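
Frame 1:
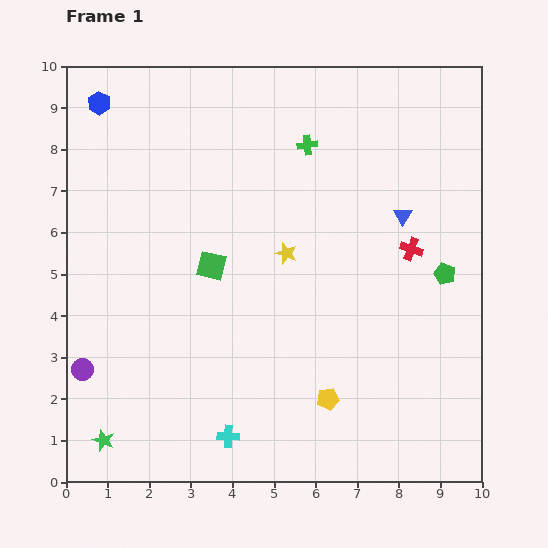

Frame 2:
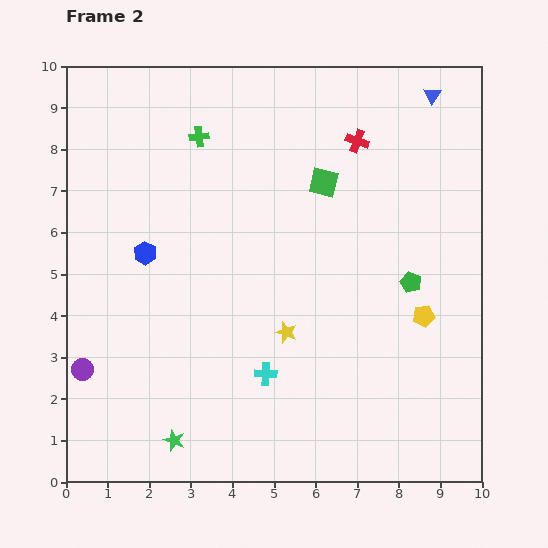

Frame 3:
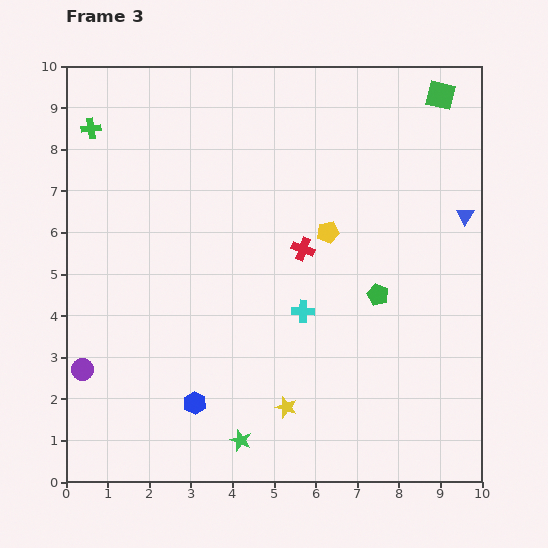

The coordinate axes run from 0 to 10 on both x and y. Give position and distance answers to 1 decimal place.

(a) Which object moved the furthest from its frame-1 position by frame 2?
the blue hexagon

(moved 3.8; next 3.4)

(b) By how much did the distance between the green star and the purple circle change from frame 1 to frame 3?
+2.4

Distance in frame 1: 1.8. Distance in frame 3: 4.2.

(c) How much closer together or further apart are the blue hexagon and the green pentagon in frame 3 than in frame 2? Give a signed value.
-1.3

Distance in frame 2: 6.4. Distance in frame 3: 5.1.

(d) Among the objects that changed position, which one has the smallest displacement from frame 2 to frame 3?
the green pentagon

(moved 0.9)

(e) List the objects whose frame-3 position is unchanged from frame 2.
the purple circle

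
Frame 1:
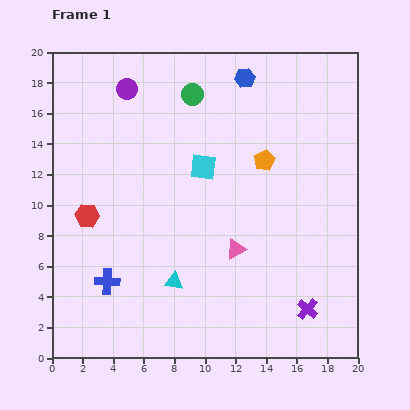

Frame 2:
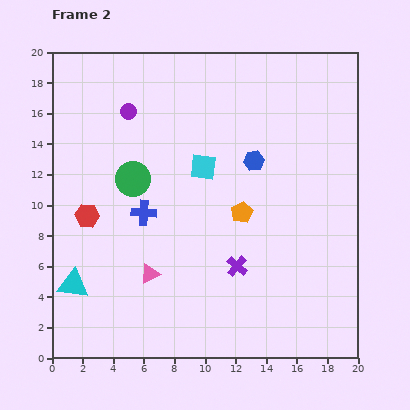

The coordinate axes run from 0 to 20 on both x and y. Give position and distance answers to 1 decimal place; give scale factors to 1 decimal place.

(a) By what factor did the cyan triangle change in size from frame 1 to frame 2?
1.7×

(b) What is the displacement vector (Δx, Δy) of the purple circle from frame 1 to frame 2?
(0.1, -1.5)

The purple circle was at (4.9, 17.6) in frame 1 and (5.0, 16.1) in frame 2.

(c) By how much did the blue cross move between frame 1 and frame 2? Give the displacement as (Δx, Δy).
(2.4, 4.5)

The blue cross was at (3.6, 5.0) in frame 1 and (6.0, 9.5) in frame 2.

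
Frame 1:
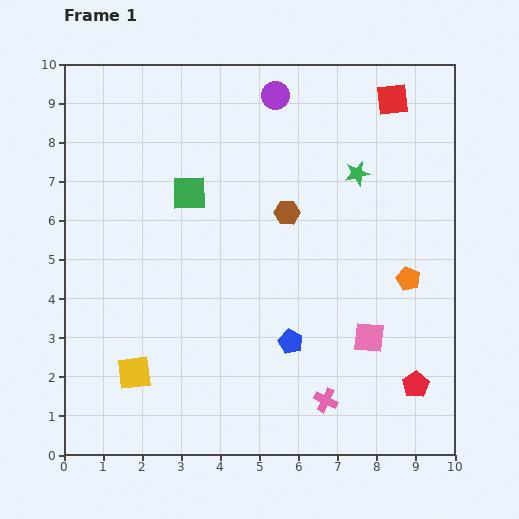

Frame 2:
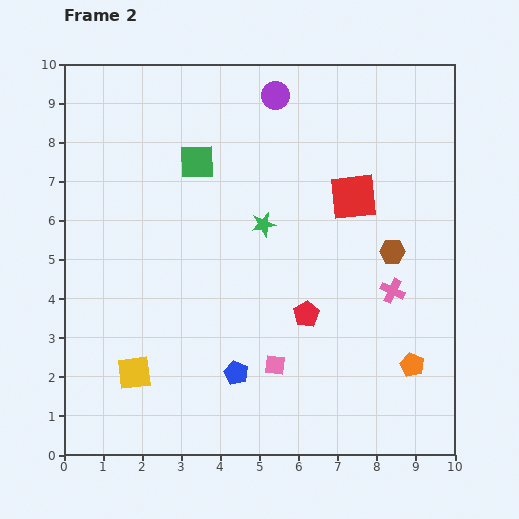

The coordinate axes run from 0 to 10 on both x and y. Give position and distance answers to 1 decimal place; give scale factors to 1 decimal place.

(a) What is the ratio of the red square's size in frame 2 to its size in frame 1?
1.5×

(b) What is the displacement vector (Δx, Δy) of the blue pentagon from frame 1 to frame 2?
(-1.4, -0.8)

The blue pentagon was at (5.8, 2.9) in frame 1 and (4.4, 2.1) in frame 2.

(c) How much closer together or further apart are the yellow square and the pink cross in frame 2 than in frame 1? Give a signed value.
+2.0

Distance in frame 1: 4.9. Distance in frame 2: 6.9.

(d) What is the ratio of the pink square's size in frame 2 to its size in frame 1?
0.6×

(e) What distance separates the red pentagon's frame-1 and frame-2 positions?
3.3

The red pentagon moved from (9.0, 1.8) to (6.2, 3.6), a distance of √(2.8² + 1.8²) ≈ 3.3.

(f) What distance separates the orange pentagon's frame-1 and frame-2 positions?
2.2

The orange pentagon moved from (8.8, 4.5) to (8.9, 2.3), a distance of √(0.1² + 2.2²) ≈ 2.2.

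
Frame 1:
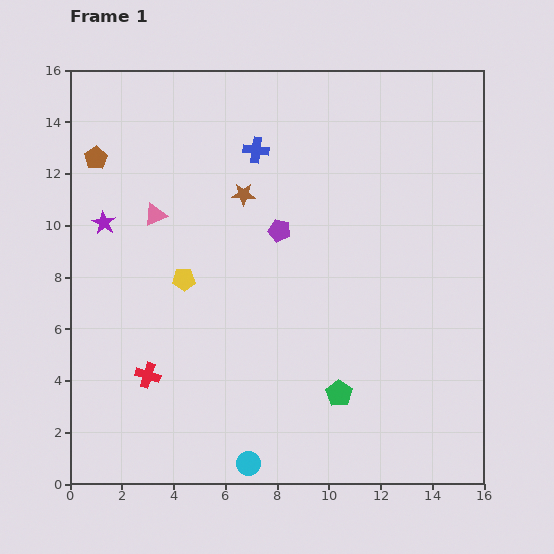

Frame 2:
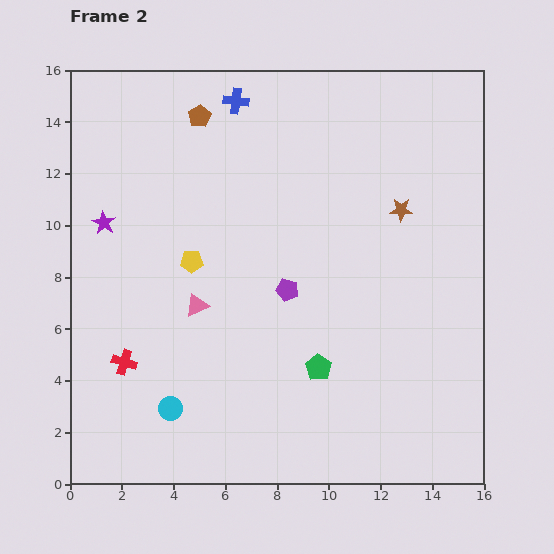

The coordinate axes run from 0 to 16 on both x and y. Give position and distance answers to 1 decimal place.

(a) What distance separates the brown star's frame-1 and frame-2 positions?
6.1

The brown star moved from (6.7, 11.2) to (12.8, 10.6), a distance of √(6.1² + 0.6²) ≈ 6.1.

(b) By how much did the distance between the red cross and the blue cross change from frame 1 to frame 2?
+1.3

Distance in frame 1: 9.7. Distance in frame 2: 11.0.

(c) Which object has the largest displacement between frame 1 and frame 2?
the brown star

(moved 6.1; next 4.3)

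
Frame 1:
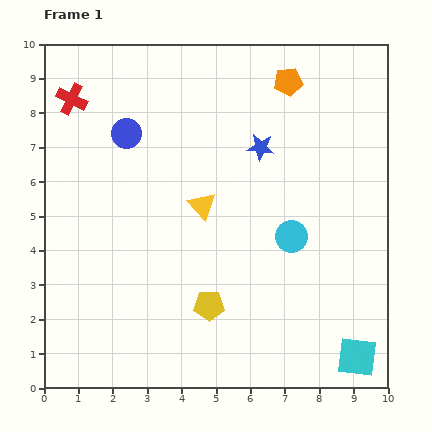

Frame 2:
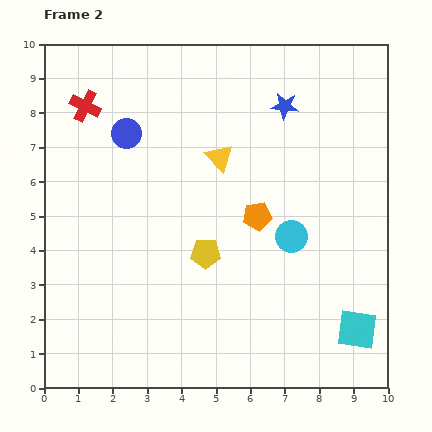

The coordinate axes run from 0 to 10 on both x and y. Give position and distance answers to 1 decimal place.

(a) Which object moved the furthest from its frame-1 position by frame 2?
the orange pentagon

(moved 4.0; next 1.5)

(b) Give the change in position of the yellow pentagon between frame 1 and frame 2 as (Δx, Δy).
(-0.1, 1.5)

The yellow pentagon was at (4.8, 2.4) in frame 1 and (4.7, 3.9) in frame 2.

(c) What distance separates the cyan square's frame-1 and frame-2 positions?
0.8

The cyan square moved from (9.1, 0.9) to (9.1, 1.7), a distance of √(0.0² + 0.8²) ≈ 0.8.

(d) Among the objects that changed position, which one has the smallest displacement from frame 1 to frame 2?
the red cross

(moved 0.4)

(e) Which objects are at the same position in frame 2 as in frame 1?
the blue circle, the cyan circle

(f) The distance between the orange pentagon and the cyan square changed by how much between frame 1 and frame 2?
-3.8

Distance in frame 1: 8.2. Distance in frame 2: 4.4.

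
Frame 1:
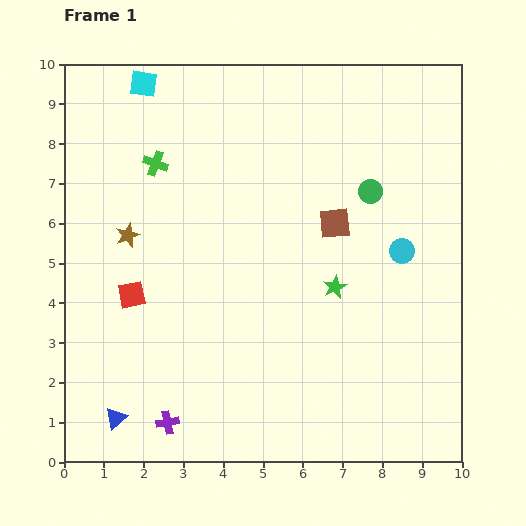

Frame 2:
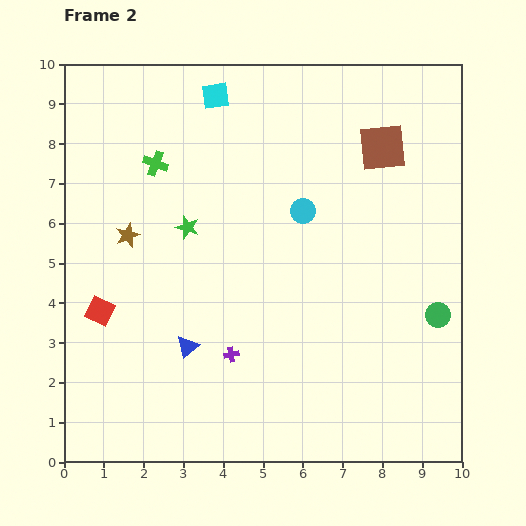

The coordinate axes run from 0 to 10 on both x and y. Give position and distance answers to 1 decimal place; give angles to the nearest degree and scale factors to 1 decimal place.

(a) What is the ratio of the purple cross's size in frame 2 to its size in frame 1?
0.6×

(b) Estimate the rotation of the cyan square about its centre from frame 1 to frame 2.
16° counter-clockwise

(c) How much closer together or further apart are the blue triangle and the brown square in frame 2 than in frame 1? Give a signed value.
-0.4

Distance in frame 1: 7.4. Distance in frame 2: 7.0.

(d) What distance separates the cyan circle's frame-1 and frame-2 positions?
2.7

The cyan circle moved from (8.5, 5.3) to (6.0, 6.3), a distance of √(2.5² + 1.0²) ≈ 2.7.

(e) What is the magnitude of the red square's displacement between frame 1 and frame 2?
0.9

The red square moved from (1.7, 4.2) to (0.9, 3.8), a distance of √(0.8² + 0.4²) ≈ 0.9.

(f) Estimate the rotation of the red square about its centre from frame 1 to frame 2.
37° clockwise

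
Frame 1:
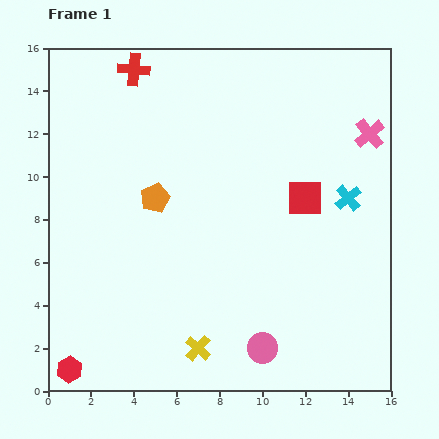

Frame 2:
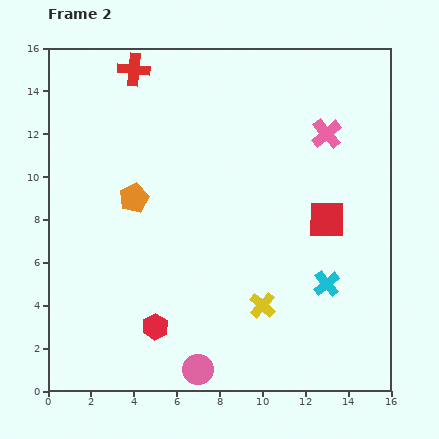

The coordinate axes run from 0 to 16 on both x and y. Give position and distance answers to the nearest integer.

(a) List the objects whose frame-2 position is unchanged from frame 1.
the red cross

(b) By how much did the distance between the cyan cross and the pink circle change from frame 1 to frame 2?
-1

Distance in frame 1: 8. Distance in frame 2: 7.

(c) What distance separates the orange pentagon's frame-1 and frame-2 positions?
1

The orange pentagon moved from (5, 9) to (4, 9), a distance of √(1² + 0²) ≈ 1.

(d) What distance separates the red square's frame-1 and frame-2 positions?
1

The red square moved from (12, 9) to (13, 8), a distance of √(1² + 1²) ≈ 1.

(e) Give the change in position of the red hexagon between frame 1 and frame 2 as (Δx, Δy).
(4, 2)

The red hexagon was at (1, 1) in frame 1 and (5, 3) in frame 2.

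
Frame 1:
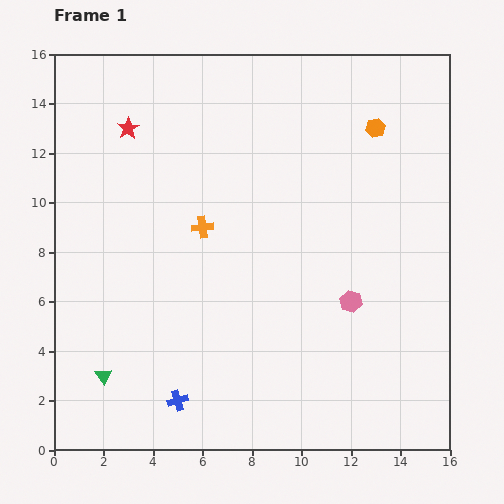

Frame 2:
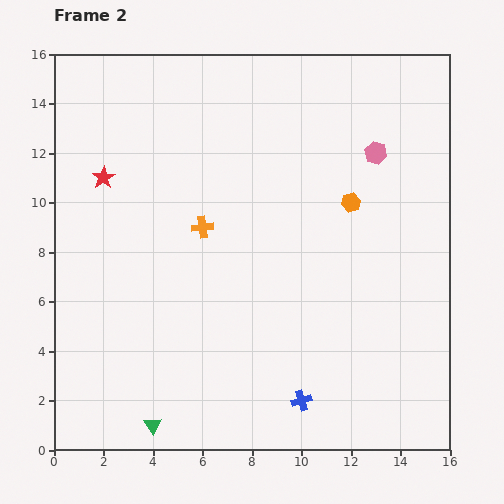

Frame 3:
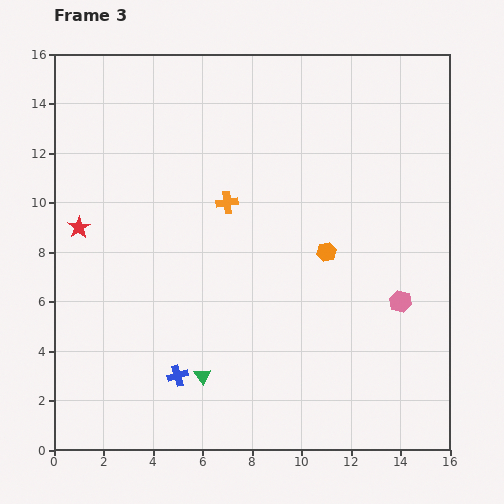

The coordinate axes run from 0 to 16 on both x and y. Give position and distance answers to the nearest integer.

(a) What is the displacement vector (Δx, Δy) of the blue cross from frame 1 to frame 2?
(5, 0)

The blue cross was at (5, 2) in frame 1 and (10, 2) in frame 2.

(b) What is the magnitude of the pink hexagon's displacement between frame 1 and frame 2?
6

The pink hexagon moved from (12, 6) to (13, 12), a distance of √(1² + 6²) ≈ 6.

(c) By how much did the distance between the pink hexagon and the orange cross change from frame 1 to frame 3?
+1

Distance in frame 1: 7. Distance in frame 3: 8.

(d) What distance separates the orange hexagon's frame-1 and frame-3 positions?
5

The orange hexagon moved from (13, 13) to (11, 8), a distance of √(2² + 5²) ≈ 5.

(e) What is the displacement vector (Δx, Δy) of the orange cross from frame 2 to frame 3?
(1, 1)

The orange cross was at (6, 9) in frame 2 and (7, 10) in frame 3.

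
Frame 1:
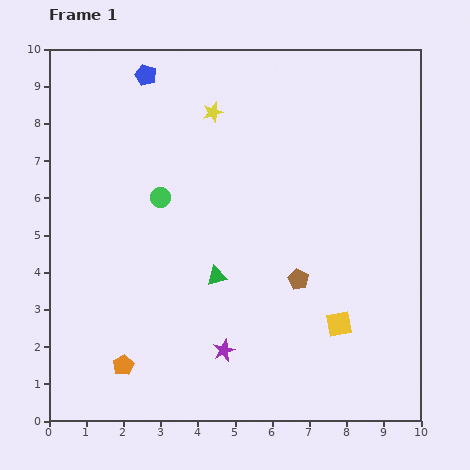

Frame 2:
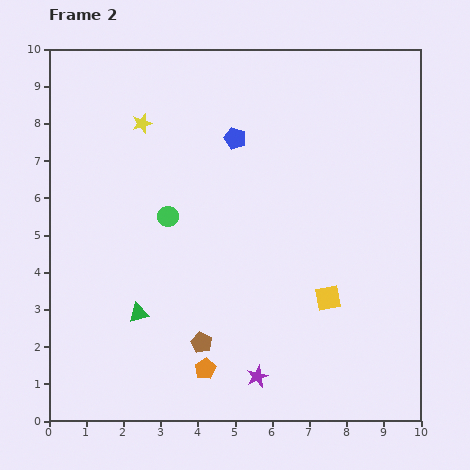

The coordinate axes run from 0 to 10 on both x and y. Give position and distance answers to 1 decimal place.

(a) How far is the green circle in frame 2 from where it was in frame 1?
0.5

The green circle moved from (3.0, 6.0) to (3.2, 5.5), a distance of √(0.2² + 0.5²) ≈ 0.5.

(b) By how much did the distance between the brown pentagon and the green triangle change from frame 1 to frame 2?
-0.3

Distance in frame 1: 2.2. Distance in frame 2: 1.9.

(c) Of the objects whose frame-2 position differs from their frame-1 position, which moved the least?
the green circle

(moved 0.5)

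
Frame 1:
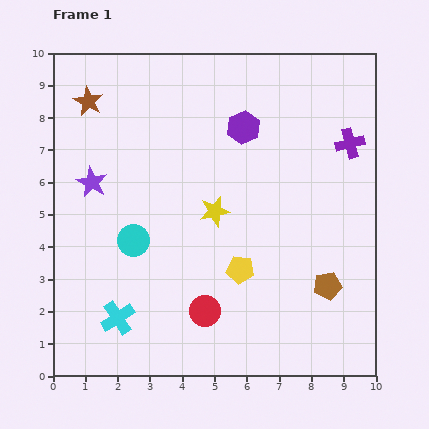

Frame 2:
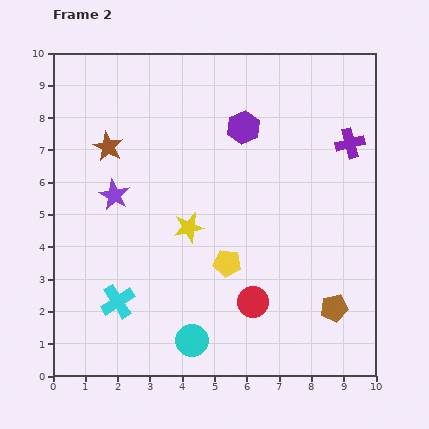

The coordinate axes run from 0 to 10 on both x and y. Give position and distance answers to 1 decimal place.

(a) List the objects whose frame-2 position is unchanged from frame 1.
the purple hexagon, the purple cross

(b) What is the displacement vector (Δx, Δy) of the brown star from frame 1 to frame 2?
(0.6, -1.4)

The brown star was at (1.1, 8.5) in frame 1 and (1.7, 7.1) in frame 2.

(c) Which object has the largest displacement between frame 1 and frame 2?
the cyan circle

(moved 3.6; next 1.5)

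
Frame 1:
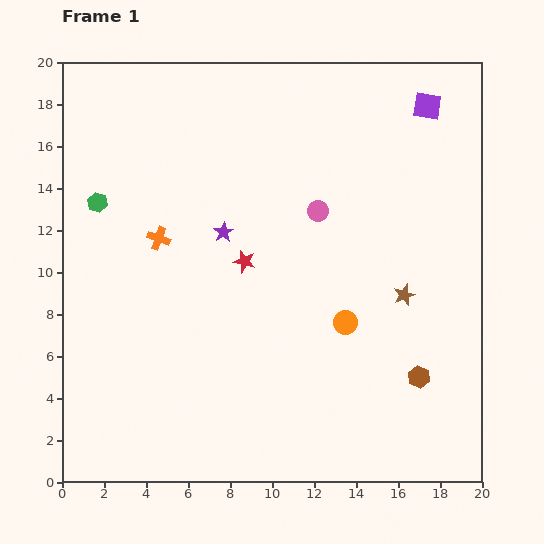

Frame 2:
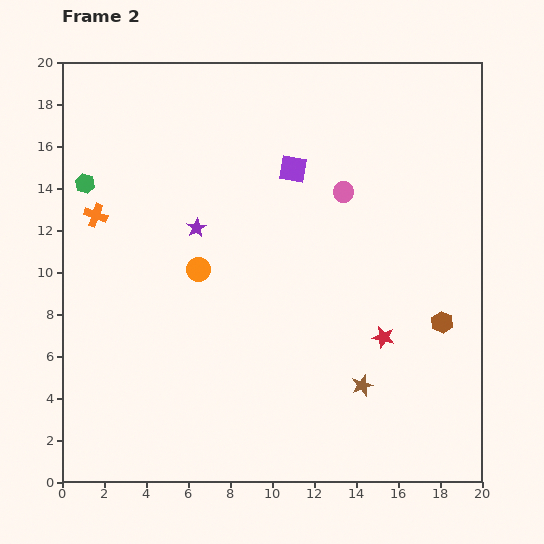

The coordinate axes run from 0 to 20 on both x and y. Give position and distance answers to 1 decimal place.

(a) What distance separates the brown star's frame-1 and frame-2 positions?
4.7

The brown star moved from (16.3, 8.9) to (14.3, 4.6), a distance of √(2.0² + 4.3²) ≈ 4.7.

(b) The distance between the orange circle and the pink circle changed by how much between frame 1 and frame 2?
+2.3

Distance in frame 1: 5.5. Distance in frame 2: 7.8.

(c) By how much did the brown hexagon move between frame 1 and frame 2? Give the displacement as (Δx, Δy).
(1.1, 2.6)

The brown hexagon was at (17.0, 5.0) in frame 1 and (18.1, 7.6) in frame 2.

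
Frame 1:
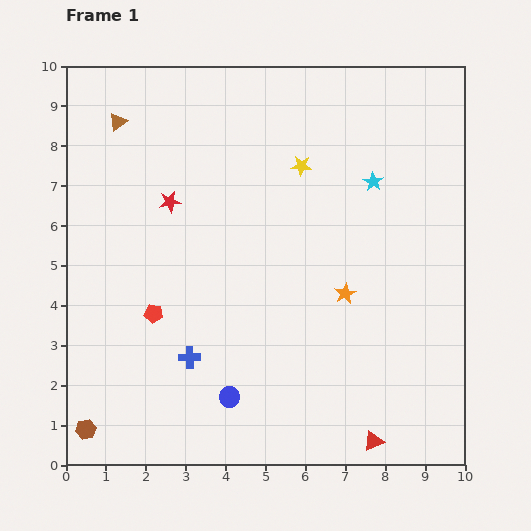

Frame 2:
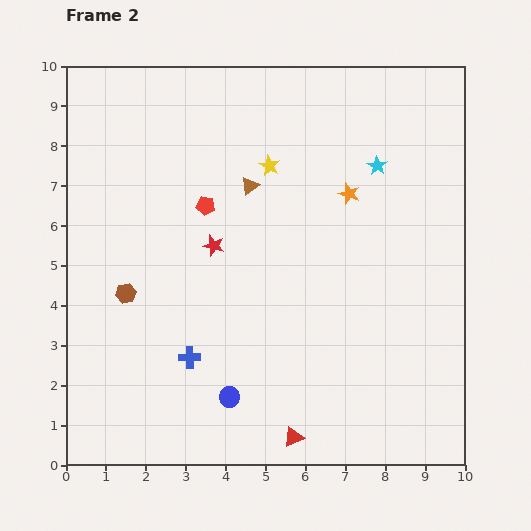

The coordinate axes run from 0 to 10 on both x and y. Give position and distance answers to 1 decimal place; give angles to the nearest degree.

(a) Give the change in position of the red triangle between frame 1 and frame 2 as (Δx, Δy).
(-2.0, 0.1)

The red triangle was at (7.7, 0.6) in frame 1 and (5.7, 0.7) in frame 2.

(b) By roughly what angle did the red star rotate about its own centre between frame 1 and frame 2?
24° clockwise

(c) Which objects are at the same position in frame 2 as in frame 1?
the blue circle, the blue cross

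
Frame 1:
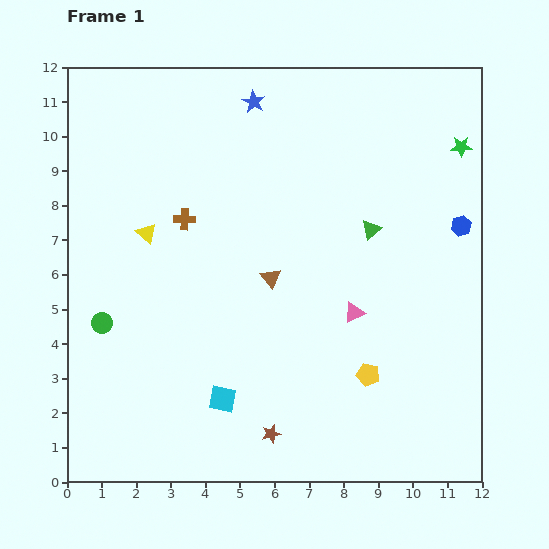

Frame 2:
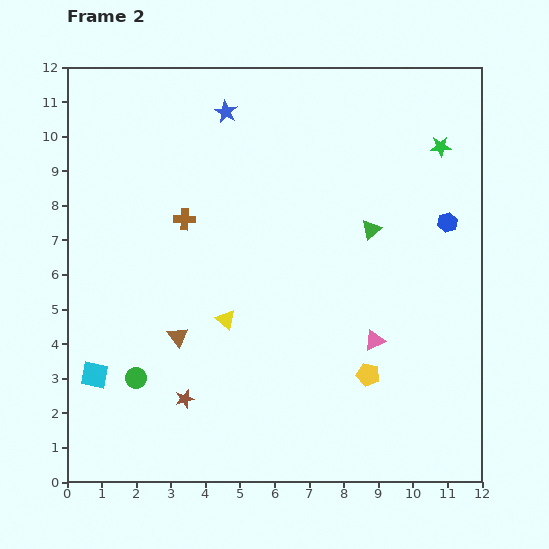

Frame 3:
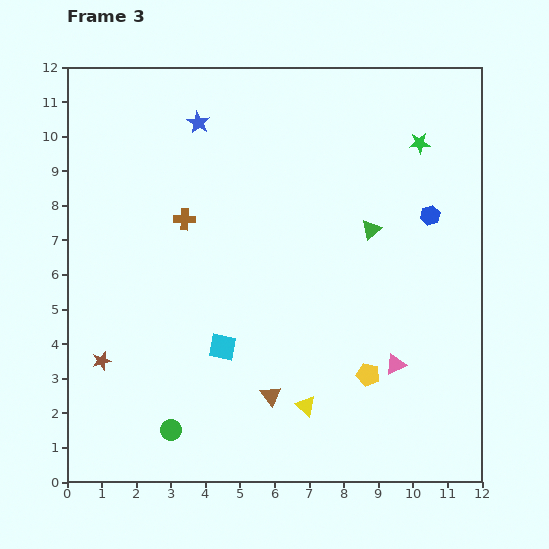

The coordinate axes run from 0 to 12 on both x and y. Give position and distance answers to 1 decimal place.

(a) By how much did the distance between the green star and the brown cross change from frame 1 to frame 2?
-0.6

Distance in frame 1: 8.3. Distance in frame 2: 7.7.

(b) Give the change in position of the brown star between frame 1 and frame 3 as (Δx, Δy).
(-4.9, 2.1)

The brown star was at (5.9, 1.4) in frame 1 and (1.0, 3.5) in frame 3.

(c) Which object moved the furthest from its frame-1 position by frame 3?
the yellow triangle

(moved 6.8; next 5.3)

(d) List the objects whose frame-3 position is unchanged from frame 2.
the brown cross, the green triangle, the yellow pentagon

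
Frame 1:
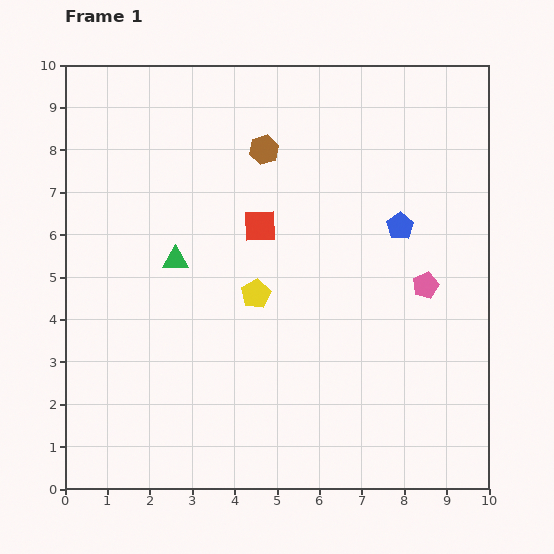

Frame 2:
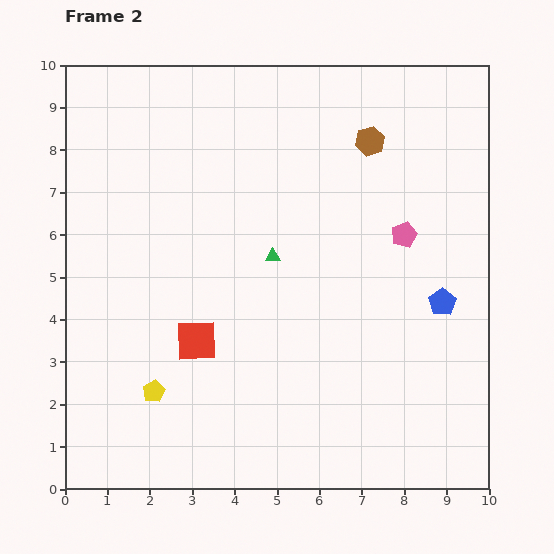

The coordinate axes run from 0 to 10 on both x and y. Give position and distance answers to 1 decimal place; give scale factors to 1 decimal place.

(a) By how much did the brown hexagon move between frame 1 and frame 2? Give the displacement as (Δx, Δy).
(2.5, 0.2)

The brown hexagon was at (4.7, 8.0) in frame 1 and (7.2, 8.2) in frame 2.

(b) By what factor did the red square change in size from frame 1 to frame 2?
1.3×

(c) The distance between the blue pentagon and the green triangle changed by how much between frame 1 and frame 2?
-1.3

Distance in frame 1: 5.4. Distance in frame 2: 4.1.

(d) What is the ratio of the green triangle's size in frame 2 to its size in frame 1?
0.6×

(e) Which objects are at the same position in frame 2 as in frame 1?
none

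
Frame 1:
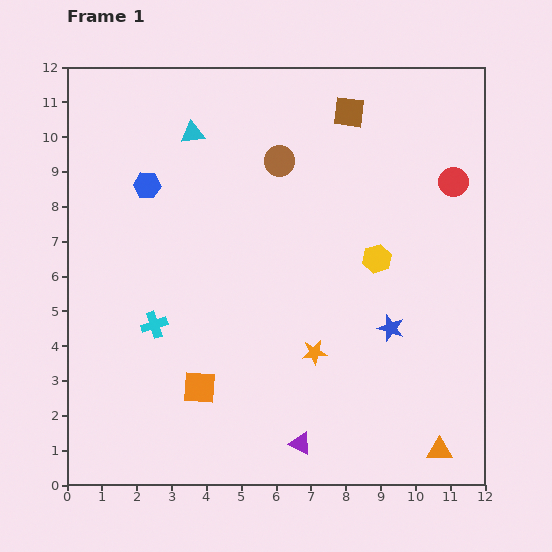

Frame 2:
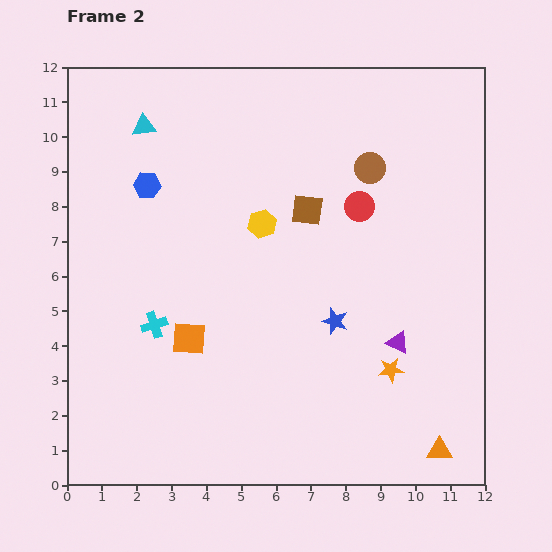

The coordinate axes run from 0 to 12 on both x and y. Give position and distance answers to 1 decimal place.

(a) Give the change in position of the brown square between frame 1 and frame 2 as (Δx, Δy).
(-1.2, -2.8)

The brown square was at (8.1, 10.7) in frame 1 and (6.9, 7.9) in frame 2.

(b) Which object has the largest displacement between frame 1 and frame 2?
the purple triangle

(moved 4.0; next 3.4)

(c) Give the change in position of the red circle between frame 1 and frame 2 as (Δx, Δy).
(-2.7, -0.7)

The red circle was at (11.1, 8.7) in frame 1 and (8.4, 8.0) in frame 2.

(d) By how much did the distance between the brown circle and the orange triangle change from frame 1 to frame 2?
-1.2

Distance in frame 1: 9.5. Distance in frame 2: 8.3.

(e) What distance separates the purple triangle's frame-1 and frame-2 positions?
4.0

The purple triangle moved from (6.7, 1.2) to (9.5, 4.1), a distance of √(2.8² + 2.9²) ≈ 4.0.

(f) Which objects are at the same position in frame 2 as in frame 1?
the orange triangle, the cyan cross, the blue hexagon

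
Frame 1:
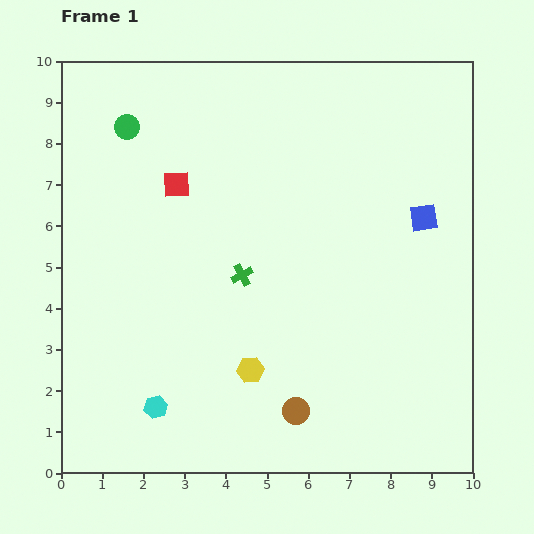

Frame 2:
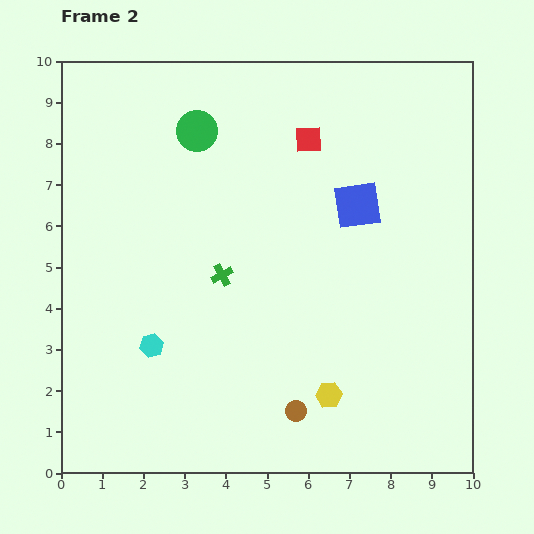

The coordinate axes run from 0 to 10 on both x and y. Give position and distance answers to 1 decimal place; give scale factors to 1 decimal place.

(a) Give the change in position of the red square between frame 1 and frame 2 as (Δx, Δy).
(3.2, 1.1)

The red square was at (2.8, 7.0) in frame 1 and (6.0, 8.1) in frame 2.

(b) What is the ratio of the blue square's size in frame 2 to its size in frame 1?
1.7×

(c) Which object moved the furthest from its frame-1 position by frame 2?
the red square

(moved 3.4; next 2.0)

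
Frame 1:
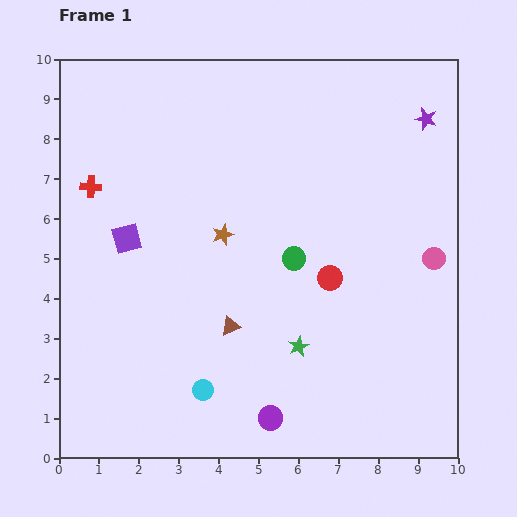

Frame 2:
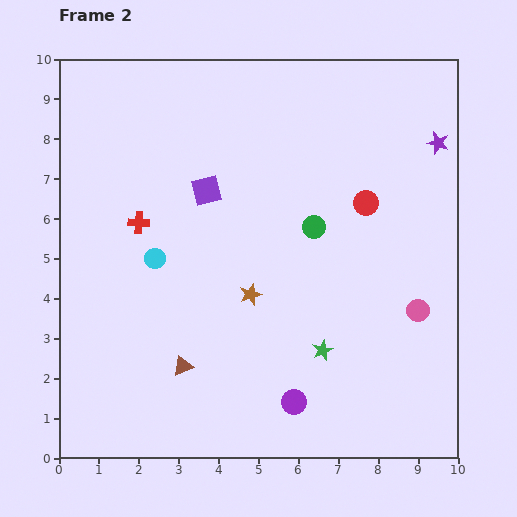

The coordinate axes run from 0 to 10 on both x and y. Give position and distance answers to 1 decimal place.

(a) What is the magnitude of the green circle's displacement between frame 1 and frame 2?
0.9

The green circle moved from (5.9, 5.0) to (6.4, 5.8), a distance of √(0.5² + 0.8²) ≈ 0.9.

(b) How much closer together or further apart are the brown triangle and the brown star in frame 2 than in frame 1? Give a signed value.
+0.2

Distance in frame 1: 2.3. Distance in frame 2: 2.5.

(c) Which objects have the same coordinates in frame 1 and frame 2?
none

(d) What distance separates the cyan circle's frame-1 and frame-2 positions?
3.5

The cyan circle moved from (3.6, 1.7) to (2.4, 5.0), a distance of √(1.2² + 3.3²) ≈ 3.5.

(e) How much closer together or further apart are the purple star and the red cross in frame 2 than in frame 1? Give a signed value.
-0.8

Distance in frame 1: 8.6. Distance in frame 2: 7.8.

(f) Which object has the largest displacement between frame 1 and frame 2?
the cyan circle

(moved 3.5; next 2.3)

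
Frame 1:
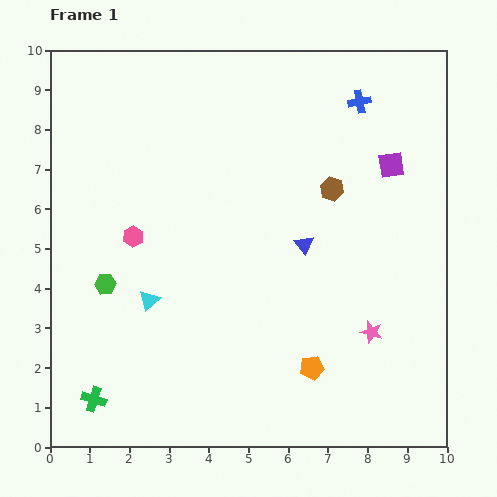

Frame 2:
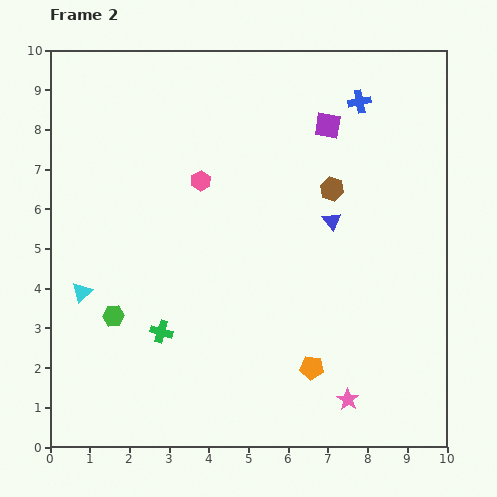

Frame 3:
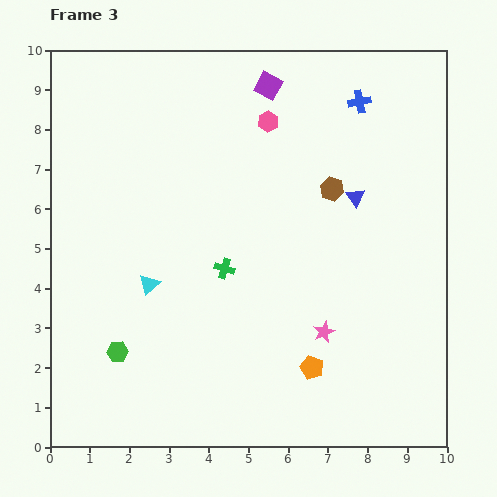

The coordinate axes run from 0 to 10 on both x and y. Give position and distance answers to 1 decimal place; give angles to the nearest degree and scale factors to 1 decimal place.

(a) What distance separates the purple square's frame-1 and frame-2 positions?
1.9

The purple square moved from (8.6, 7.1) to (7.0, 8.1), a distance of √(1.6² + 1.0²) ≈ 1.9.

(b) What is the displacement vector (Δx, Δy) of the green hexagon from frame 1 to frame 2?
(0.2, -0.8)

The green hexagon was at (1.4, 4.1) in frame 1 and (1.6, 3.3) in frame 2.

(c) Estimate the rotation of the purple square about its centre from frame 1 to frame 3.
36° clockwise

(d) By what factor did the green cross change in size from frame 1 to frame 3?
0.8×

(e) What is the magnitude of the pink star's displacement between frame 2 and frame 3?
1.8

The pink star moved from (7.5, 1.2) to (6.9, 2.9), a distance of √(0.6² + 1.7²) ≈ 1.8.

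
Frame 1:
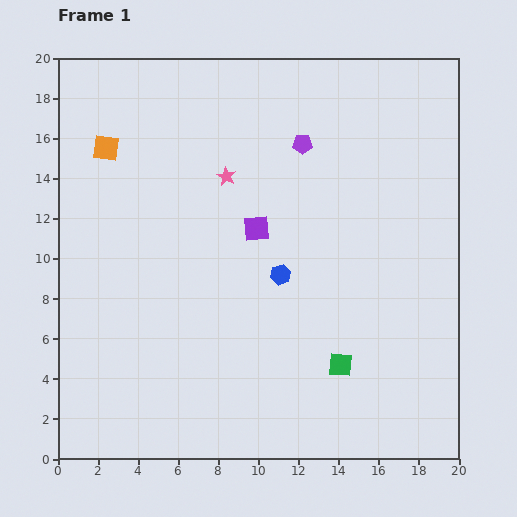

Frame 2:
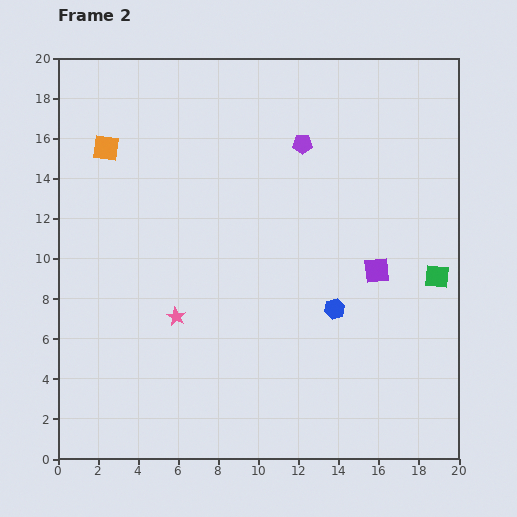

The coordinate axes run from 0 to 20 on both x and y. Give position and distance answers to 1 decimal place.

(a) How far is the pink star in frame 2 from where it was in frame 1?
7.4

The pink star moved from (8.4, 14.1) to (5.9, 7.1), a distance of √(2.5² + 7.0²) ≈ 7.4.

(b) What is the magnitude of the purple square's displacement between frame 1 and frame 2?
6.4

The purple square moved from (9.9, 11.5) to (15.9, 9.4), a distance of √(6.0² + 2.1²) ≈ 6.4.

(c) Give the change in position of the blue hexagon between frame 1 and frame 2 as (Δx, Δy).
(2.7, -1.7)

The blue hexagon was at (11.1, 9.2) in frame 1 and (13.8, 7.5) in frame 2.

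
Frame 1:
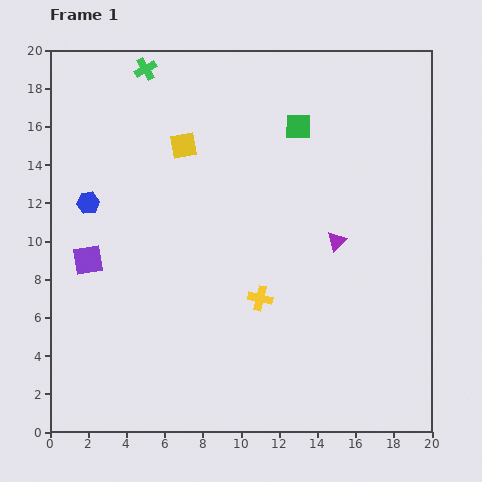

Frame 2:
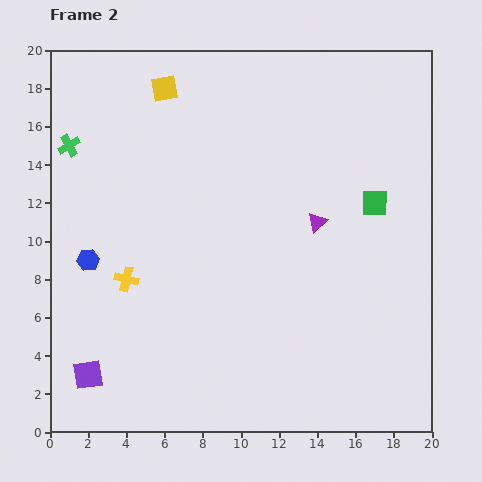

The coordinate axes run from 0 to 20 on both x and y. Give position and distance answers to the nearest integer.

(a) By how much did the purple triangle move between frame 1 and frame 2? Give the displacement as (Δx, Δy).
(-1, 1)

The purple triangle was at (15, 10) in frame 1 and (14, 11) in frame 2.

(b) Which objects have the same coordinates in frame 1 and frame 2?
none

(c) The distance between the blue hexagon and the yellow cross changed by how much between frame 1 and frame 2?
-8

Distance in frame 1: 10. Distance in frame 2: 2.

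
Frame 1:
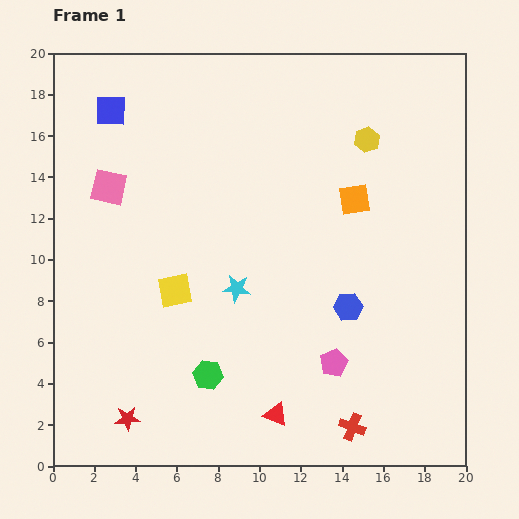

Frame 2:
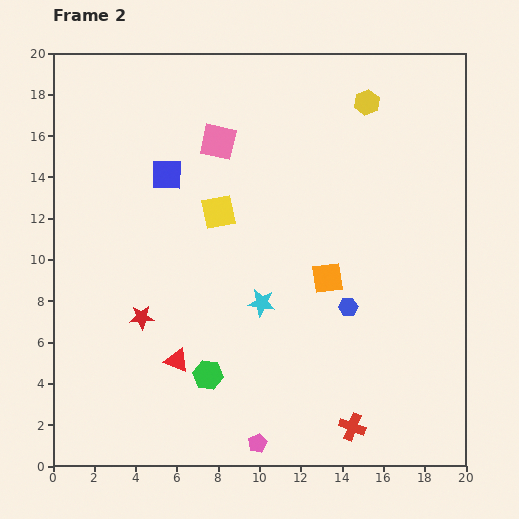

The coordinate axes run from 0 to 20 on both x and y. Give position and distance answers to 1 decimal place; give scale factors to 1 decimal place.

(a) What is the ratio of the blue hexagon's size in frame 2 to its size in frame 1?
0.6×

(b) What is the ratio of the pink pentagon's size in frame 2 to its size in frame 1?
0.7×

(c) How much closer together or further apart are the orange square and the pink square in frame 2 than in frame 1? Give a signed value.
-3.4

Distance in frame 1: 11.9. Distance in frame 2: 8.5.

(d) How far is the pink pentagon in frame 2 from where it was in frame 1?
5.4

The pink pentagon moved from (13.6, 5.0) to (9.9, 1.1), a distance of √(3.7² + 3.9²) ≈ 5.4.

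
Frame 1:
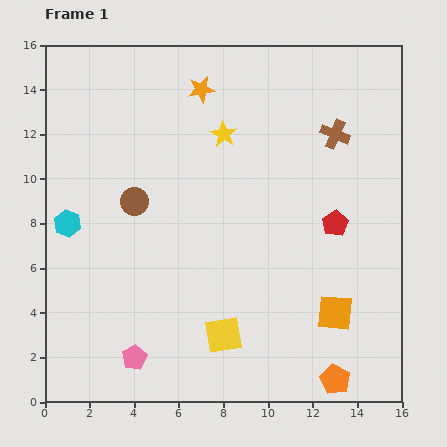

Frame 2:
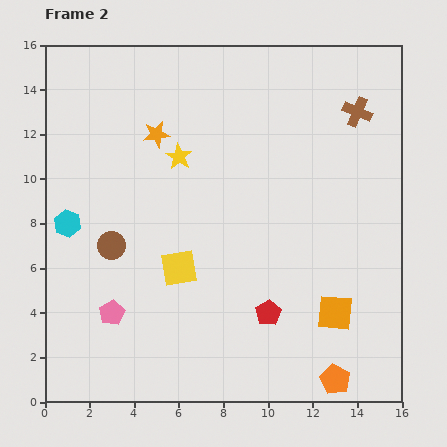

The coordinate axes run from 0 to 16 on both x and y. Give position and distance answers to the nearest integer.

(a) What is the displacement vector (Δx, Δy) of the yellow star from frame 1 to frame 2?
(-2, -1)

The yellow star was at (8, 12) in frame 1 and (6, 11) in frame 2.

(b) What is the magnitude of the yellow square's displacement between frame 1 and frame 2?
4

The yellow square moved from (8, 3) to (6, 6), a distance of √(2² + 3²) ≈ 4.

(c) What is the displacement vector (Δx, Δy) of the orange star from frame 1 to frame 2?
(-2, -2)

The orange star was at (7, 14) in frame 1 and (5, 12) in frame 2.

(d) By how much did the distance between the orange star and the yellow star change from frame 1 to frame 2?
-1

Distance in frame 1: 2. Distance in frame 2: 1.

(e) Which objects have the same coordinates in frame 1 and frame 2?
the orange pentagon, the orange square, the cyan hexagon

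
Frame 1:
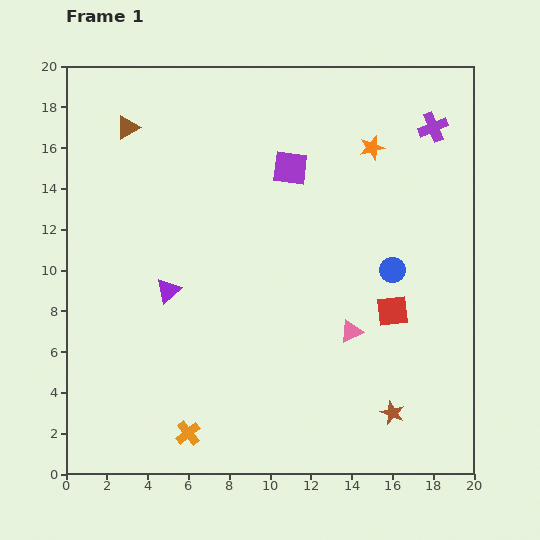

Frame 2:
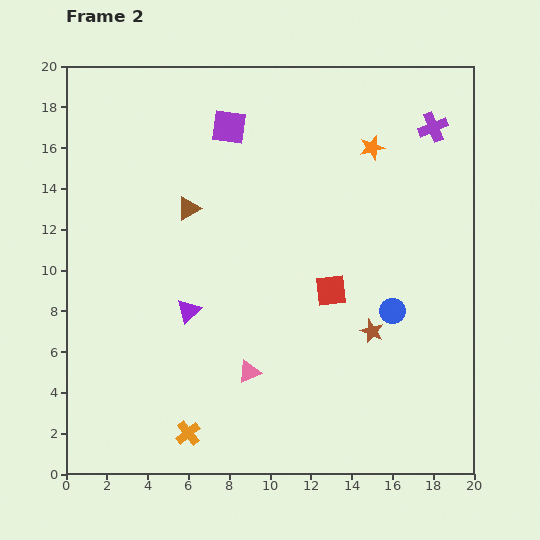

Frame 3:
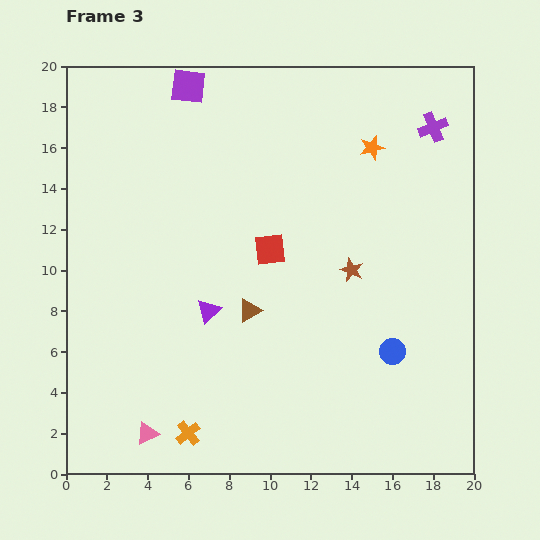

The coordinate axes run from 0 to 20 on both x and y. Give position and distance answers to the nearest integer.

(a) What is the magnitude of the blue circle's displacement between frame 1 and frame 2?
2

The blue circle moved from (16, 10) to (16, 8), a distance of √(0² + 2²) ≈ 2.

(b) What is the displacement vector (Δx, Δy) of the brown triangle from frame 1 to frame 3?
(6, -9)

The brown triangle was at (3, 17) in frame 1 and (9, 8) in frame 3.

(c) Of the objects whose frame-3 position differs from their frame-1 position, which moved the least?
the purple triangle

(moved 2)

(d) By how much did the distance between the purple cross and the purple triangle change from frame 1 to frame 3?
-1

Distance in frame 1: 15. Distance in frame 3: 14.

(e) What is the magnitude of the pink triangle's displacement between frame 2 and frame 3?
6

The pink triangle moved from (9, 5) to (4, 2), a distance of √(5² + 3²) ≈ 6.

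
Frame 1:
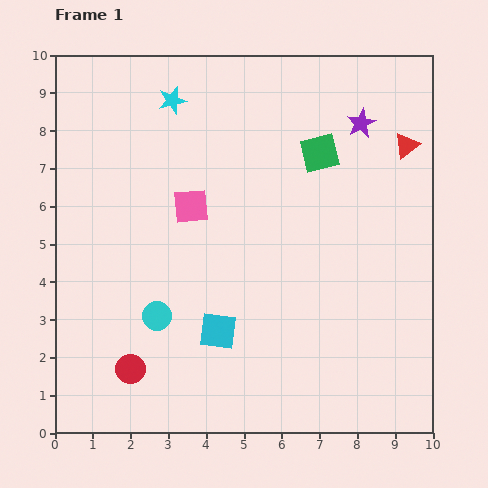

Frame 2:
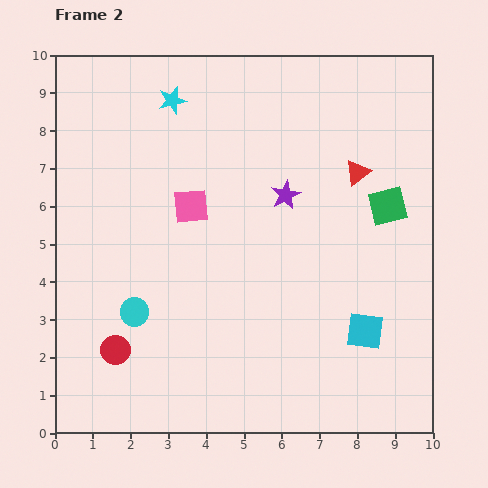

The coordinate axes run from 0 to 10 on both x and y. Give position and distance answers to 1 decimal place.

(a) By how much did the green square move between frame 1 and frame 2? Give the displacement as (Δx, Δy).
(1.8, -1.4)

The green square was at (7.0, 7.4) in frame 1 and (8.8, 6.0) in frame 2.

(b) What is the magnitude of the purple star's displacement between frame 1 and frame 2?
2.8

The purple star moved from (8.1, 8.2) to (6.1, 6.3), a distance of √(2.0² + 1.9²) ≈ 2.8.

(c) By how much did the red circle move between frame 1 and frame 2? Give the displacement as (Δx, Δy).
(-0.4, 0.5)

The red circle was at (2.0, 1.7) in frame 1 and (1.6, 2.2) in frame 2.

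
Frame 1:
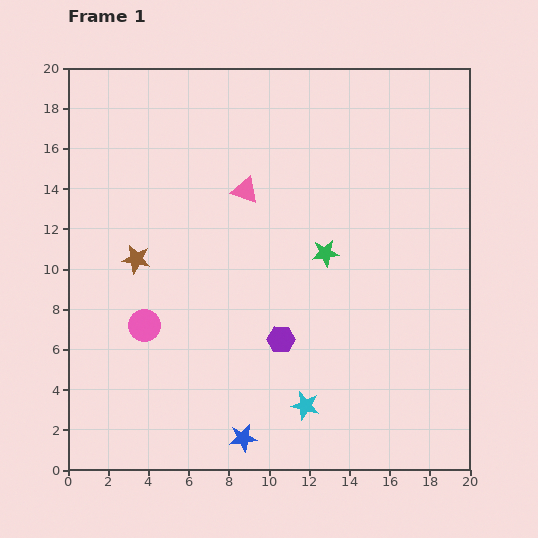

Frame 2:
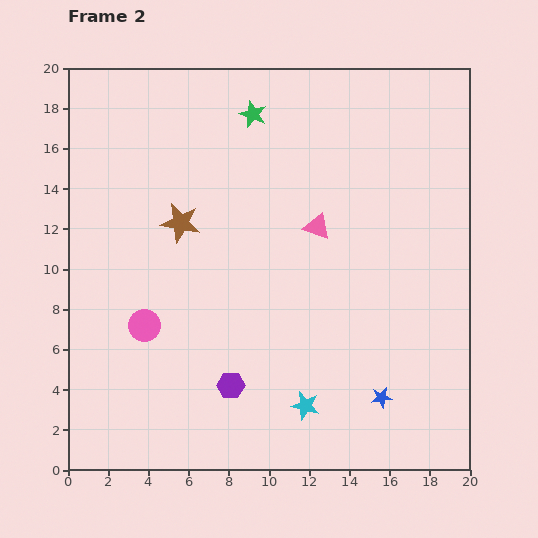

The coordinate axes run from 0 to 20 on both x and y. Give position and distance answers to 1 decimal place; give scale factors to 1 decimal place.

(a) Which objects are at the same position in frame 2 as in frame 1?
the pink circle, the cyan star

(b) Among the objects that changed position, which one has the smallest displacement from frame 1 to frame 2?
the brown star

(moved 2.8)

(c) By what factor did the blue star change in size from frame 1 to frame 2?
0.8×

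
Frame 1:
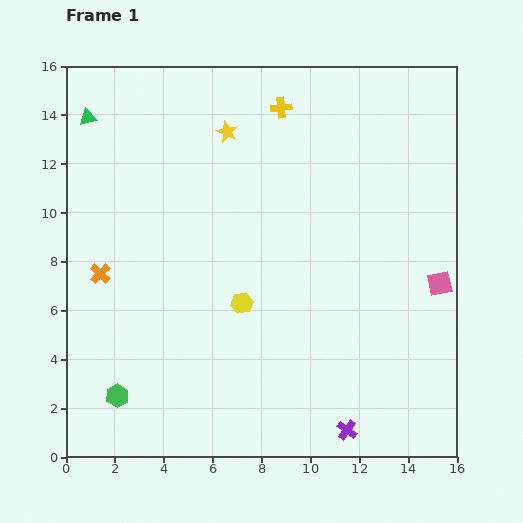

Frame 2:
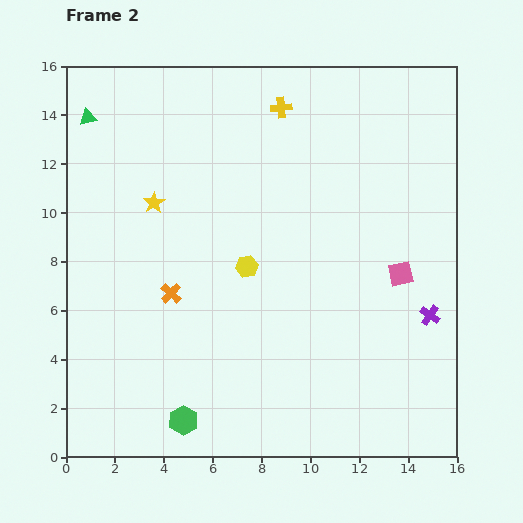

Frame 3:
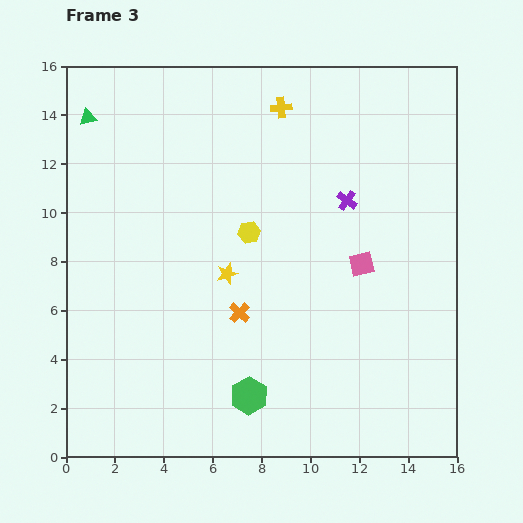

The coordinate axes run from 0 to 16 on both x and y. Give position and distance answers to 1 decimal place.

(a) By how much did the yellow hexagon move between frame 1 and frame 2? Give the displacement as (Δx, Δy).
(0.2, 1.5)

The yellow hexagon was at (7.2, 6.3) in frame 1 and (7.4, 7.8) in frame 2.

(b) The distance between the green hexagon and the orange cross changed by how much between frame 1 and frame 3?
-1.6

Distance in frame 1: 5.0. Distance in frame 3: 3.4.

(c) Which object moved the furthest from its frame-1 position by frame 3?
the purple cross

(moved 9.4; next 5.9)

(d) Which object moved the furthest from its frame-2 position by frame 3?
the purple cross

(moved 5.8; next 4.2)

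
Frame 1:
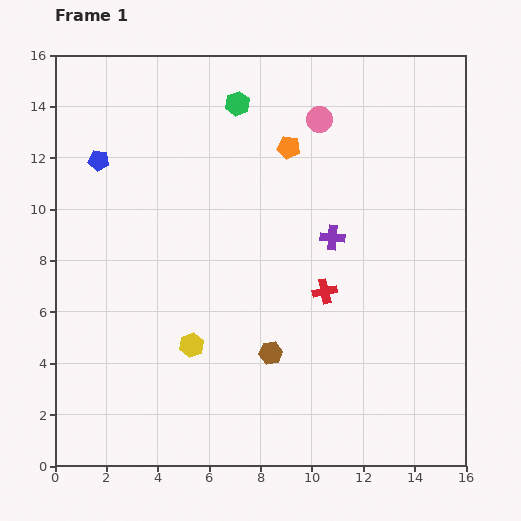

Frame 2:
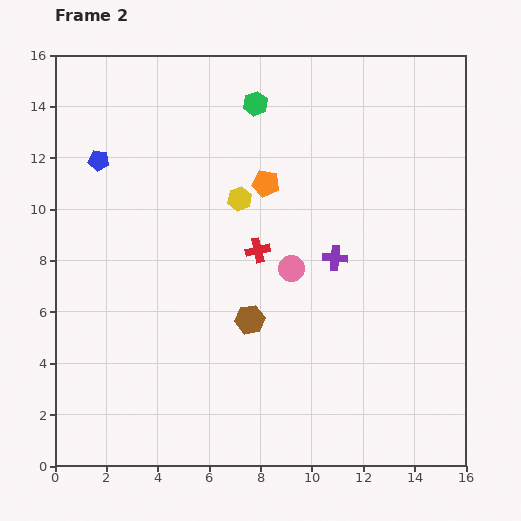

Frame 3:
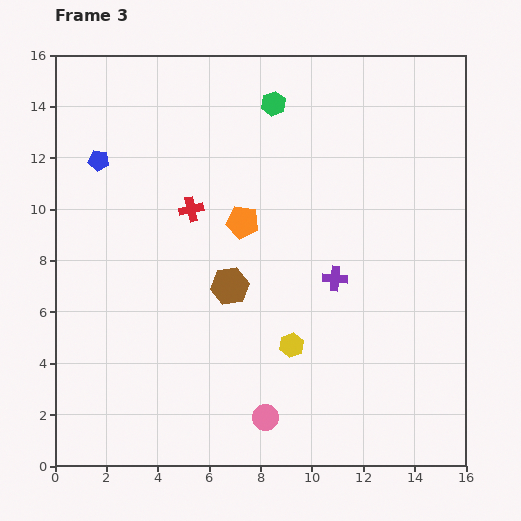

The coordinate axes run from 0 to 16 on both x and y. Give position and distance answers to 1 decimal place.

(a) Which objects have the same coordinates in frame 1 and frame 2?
the blue pentagon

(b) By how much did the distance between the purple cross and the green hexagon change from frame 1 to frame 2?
+0.4

Distance in frame 1: 6.4. Distance in frame 2: 6.8.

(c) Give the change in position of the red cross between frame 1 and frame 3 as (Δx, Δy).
(-5.2, 3.2)

The red cross was at (10.5, 6.8) in frame 1 and (5.3, 10.0) in frame 3.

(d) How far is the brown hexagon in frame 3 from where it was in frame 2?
1.5

The brown hexagon moved from (7.6, 5.7) to (6.8, 7.0), a distance of √(0.8² + 1.3²) ≈ 1.5.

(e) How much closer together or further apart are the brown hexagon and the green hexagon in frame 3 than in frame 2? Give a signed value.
-1.1

Distance in frame 2: 8.4. Distance in frame 3: 7.3.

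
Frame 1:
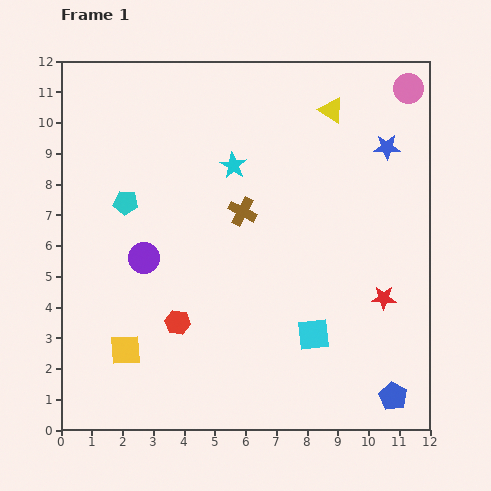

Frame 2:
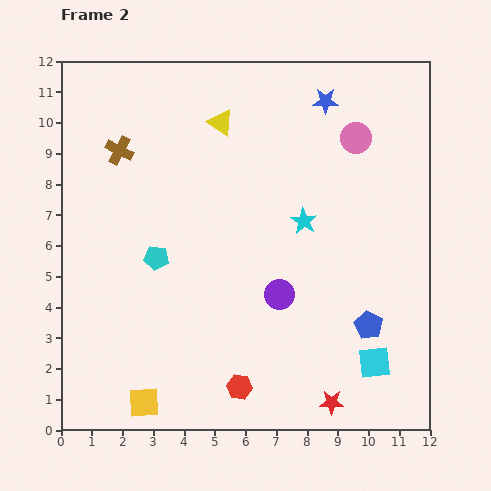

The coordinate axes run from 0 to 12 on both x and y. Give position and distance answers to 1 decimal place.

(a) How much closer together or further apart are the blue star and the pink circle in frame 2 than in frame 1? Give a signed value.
-0.4

Distance in frame 1: 2.0. Distance in frame 2: 1.6.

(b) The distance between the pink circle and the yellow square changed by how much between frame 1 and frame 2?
-1.5

Distance in frame 1: 12.5. Distance in frame 2: 11.0.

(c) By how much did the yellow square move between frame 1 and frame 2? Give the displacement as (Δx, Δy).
(0.6, -1.7)

The yellow square was at (2.1, 2.6) in frame 1 and (2.7, 0.9) in frame 2.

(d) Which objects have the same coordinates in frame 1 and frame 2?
none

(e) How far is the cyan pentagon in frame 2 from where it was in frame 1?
2.1

The cyan pentagon moved from (2.1, 7.4) to (3.1, 5.6), a distance of √(1.0² + 1.8²) ≈ 2.1.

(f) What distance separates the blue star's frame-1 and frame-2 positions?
2.5

The blue star moved from (10.6, 9.2) to (8.6, 10.7), a distance of √(2.0² + 1.5²) ≈ 2.5.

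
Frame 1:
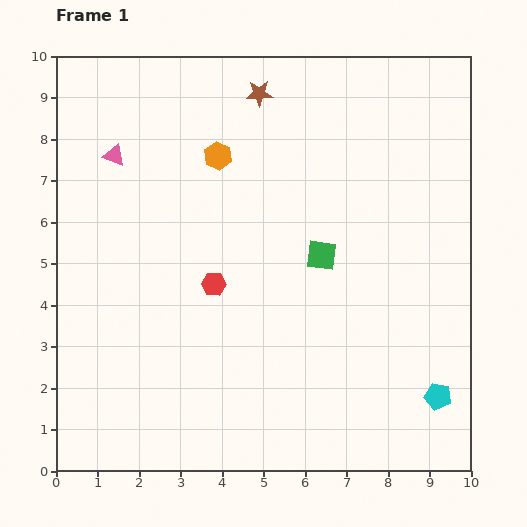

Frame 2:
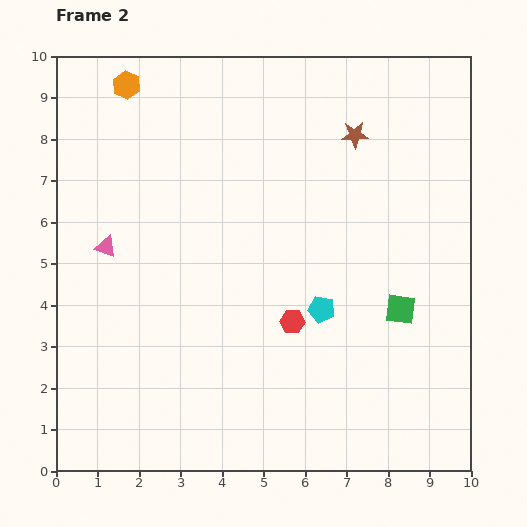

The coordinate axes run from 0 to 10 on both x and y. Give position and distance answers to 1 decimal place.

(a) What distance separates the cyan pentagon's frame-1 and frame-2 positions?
3.5

The cyan pentagon moved from (9.2, 1.8) to (6.4, 3.9), a distance of √(2.8² + 2.1²) ≈ 3.5.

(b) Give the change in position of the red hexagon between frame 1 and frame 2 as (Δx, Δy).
(1.9, -0.9)

The red hexagon was at (3.8, 4.5) in frame 1 and (5.7, 3.6) in frame 2.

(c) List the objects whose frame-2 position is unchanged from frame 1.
none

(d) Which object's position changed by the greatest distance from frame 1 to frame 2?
the cyan pentagon

(moved 3.5; next 2.8)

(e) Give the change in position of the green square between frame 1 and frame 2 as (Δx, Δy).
(1.9, -1.3)

The green square was at (6.4, 5.2) in frame 1 and (8.3, 3.9) in frame 2.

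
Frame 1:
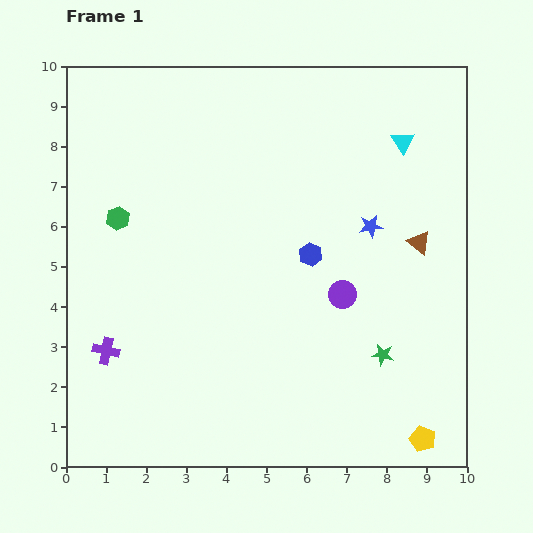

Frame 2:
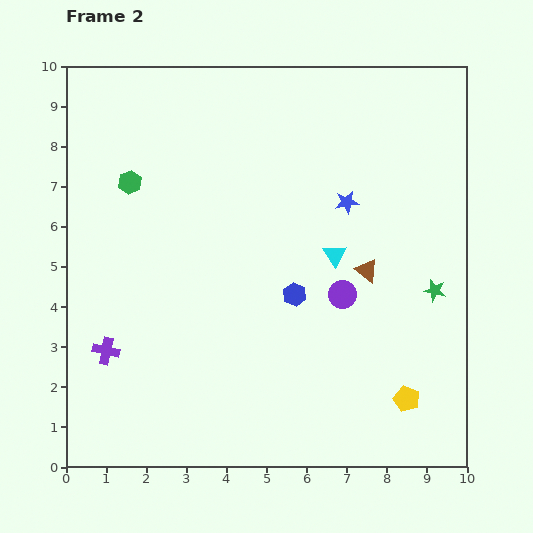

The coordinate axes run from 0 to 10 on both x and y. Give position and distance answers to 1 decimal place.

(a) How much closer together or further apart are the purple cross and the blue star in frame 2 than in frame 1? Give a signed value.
-0.3

Distance in frame 1: 7.3. Distance in frame 2: 7.0.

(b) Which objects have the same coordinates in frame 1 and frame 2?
the purple cross, the purple circle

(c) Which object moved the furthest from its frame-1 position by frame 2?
the cyan triangle

(moved 3.3; next 2.1)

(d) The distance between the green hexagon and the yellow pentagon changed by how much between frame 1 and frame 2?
-0.6

Distance in frame 1: 9.4. Distance in frame 2: 8.8.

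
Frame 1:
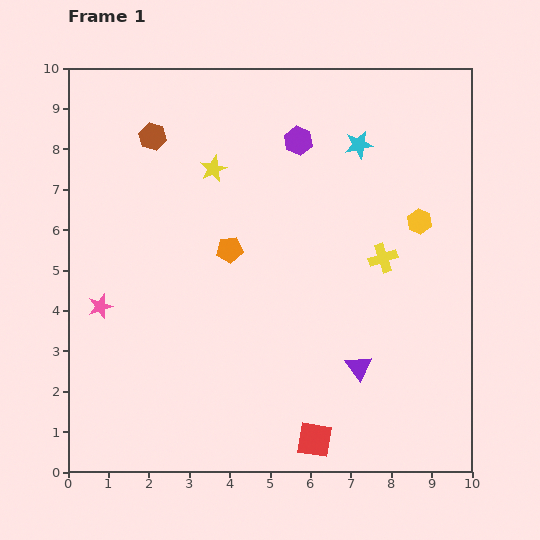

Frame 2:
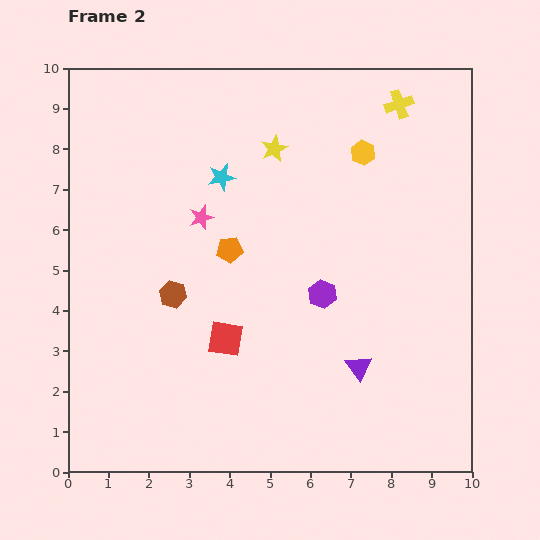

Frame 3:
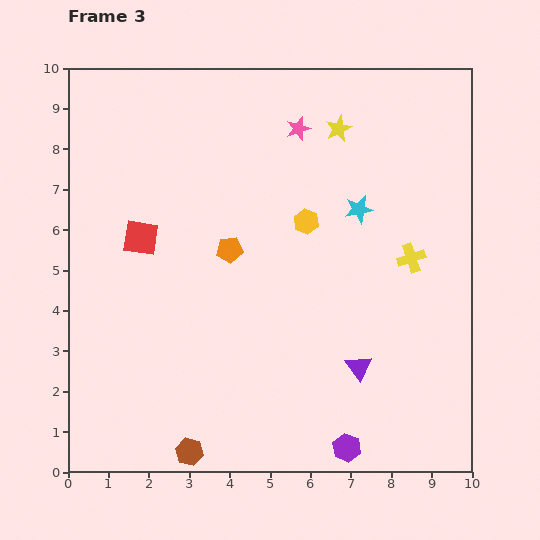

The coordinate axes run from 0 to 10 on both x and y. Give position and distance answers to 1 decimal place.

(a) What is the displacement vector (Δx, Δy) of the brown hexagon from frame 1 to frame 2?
(0.5, -3.9)

The brown hexagon was at (2.1, 8.3) in frame 1 and (2.6, 4.4) in frame 2.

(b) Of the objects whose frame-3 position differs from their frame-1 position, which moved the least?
the yellow cross

(moved 0.7)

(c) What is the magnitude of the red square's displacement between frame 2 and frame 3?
3.3

The red square moved from (3.9, 3.3) to (1.8, 5.8), a distance of √(2.1² + 2.5²) ≈ 3.3.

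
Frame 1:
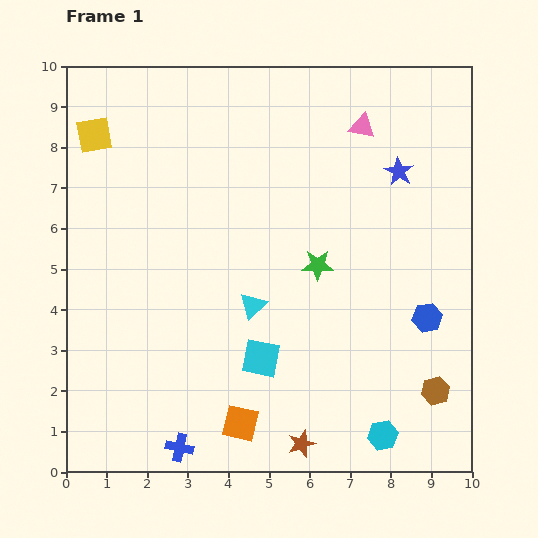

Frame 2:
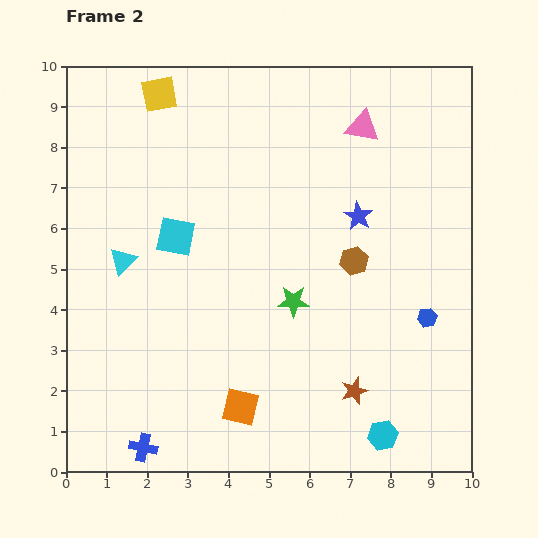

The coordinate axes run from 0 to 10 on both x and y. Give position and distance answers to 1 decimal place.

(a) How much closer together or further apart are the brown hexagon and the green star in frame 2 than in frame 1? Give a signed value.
-2.4

Distance in frame 1: 4.2. Distance in frame 2: 1.8.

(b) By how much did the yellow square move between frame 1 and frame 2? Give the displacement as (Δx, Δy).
(1.6, 1.0)

The yellow square was at (0.7, 8.3) in frame 1 and (2.3, 9.3) in frame 2.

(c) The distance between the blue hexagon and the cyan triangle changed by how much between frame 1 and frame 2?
+3.3

Distance in frame 1: 4.3. Distance in frame 2: 7.6.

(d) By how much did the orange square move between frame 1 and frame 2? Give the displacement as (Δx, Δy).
(0.0, 0.4)

The orange square was at (4.3, 1.2) in frame 1 and (4.3, 1.6) in frame 2.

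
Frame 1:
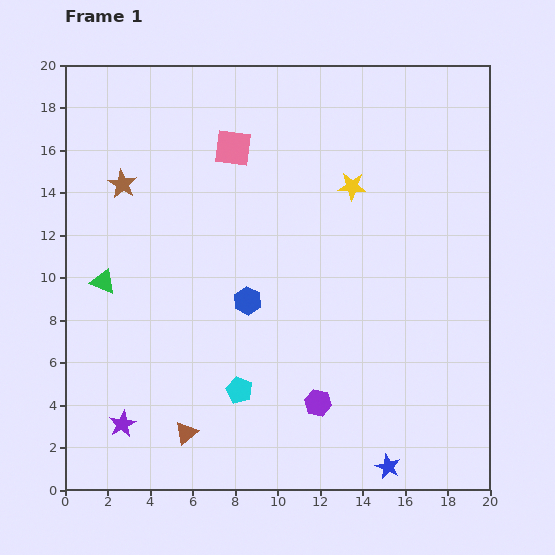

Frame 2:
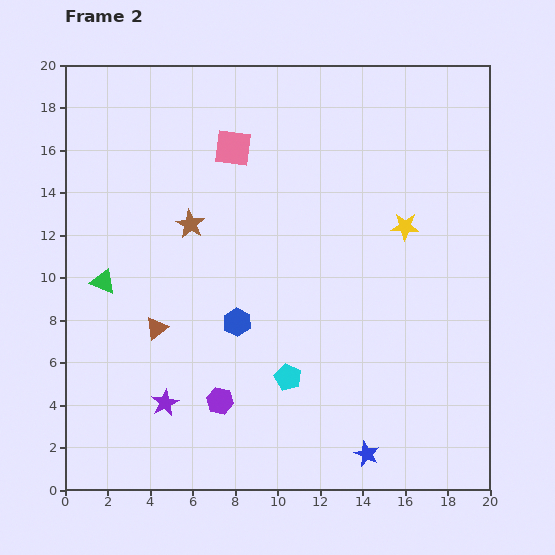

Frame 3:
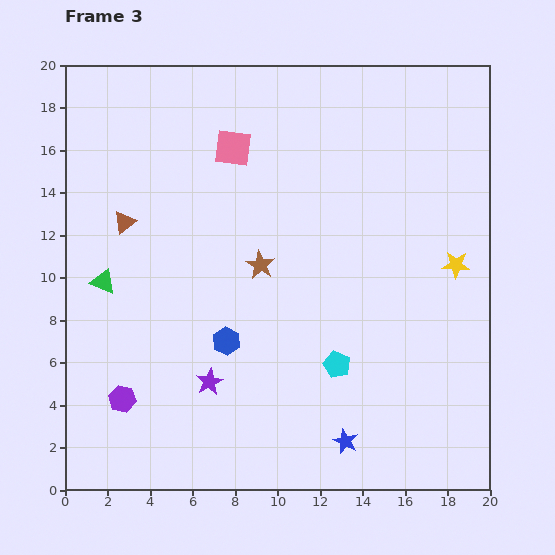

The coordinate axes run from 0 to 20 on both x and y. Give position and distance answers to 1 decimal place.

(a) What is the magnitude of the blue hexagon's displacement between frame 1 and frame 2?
1.1

The blue hexagon moved from (8.6, 8.9) to (8.1, 7.9), a distance of √(0.5² + 1.0²) ≈ 1.1.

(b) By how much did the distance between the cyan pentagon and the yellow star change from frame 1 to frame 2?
-2.0

Distance in frame 1: 11.0. Distance in frame 2: 9.0.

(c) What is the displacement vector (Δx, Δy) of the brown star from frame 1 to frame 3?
(6.5, -3.8)

The brown star was at (2.7, 14.4) in frame 1 and (9.2, 10.6) in frame 3.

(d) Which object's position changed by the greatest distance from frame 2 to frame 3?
the brown triangle

(moved 5.2; next 4.6)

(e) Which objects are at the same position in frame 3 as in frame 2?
the pink square, the green triangle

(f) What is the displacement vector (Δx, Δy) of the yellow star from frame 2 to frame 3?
(2.4, -1.8)

The yellow star was at (16.0, 12.4) in frame 2 and (18.4, 10.6) in frame 3.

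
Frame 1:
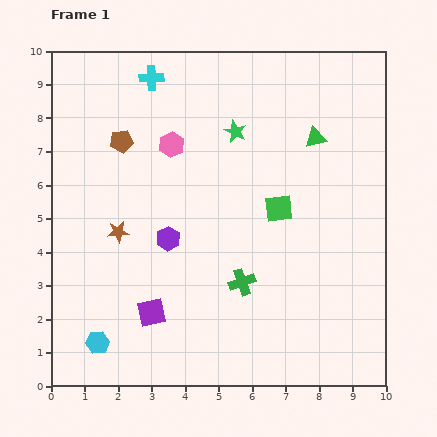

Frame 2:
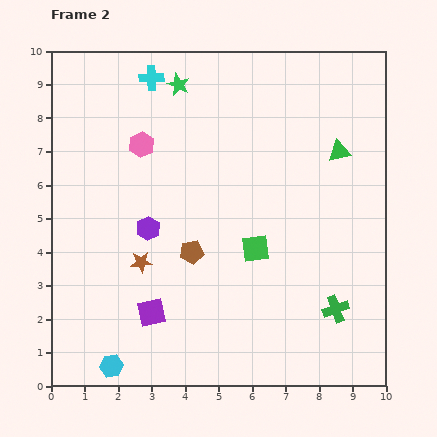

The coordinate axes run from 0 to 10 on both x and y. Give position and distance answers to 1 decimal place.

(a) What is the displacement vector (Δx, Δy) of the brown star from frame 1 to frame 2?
(0.7, -0.9)

The brown star was at (2.0, 4.6) in frame 1 and (2.7, 3.7) in frame 2.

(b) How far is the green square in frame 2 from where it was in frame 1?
1.4

The green square moved from (6.8, 5.3) to (6.1, 4.1), a distance of √(0.7² + 1.2²) ≈ 1.4.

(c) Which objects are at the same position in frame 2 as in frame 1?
the cyan cross, the purple square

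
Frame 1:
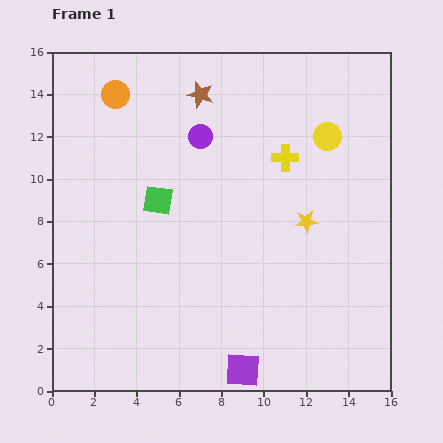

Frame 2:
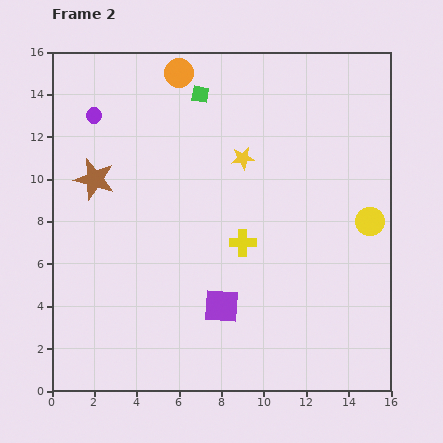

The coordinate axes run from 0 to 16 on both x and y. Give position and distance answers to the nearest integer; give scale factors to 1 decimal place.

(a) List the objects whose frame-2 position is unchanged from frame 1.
none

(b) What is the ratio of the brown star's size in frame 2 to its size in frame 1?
1.5×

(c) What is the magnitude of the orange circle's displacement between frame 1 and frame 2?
3

The orange circle moved from (3, 14) to (6, 15), a distance of √(3² + 1²) ≈ 3.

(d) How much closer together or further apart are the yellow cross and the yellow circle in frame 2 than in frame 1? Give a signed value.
+4

Distance in frame 1: 2. Distance in frame 2: 6.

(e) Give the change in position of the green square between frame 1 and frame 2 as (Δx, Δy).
(2, 5)

The green square was at (5, 9) in frame 1 and (7, 14) in frame 2.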